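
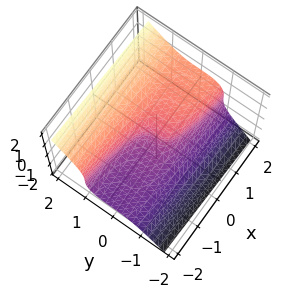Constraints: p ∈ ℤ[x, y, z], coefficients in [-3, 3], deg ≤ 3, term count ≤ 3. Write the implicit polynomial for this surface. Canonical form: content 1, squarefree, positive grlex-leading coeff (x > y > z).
1. deg p = 3. A generic line meets the surface in up to 3 points.
2. Reading off the gridlines: one x-axis crossing is at x = 0; one z-axis crossing is at z = 0.
3. Matching integer coefficients to the picture gives p.

3*y^3 - 2*z^3 + x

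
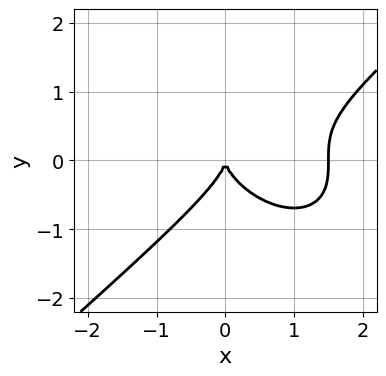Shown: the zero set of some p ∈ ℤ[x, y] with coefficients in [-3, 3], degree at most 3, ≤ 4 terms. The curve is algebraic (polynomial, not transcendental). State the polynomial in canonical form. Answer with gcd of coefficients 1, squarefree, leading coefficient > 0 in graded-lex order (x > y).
2*x^3 - 3*y^3 - 3*x^2

(a) The degree is 3 — a generic line meets the curve in up to 3 points.
(b) Observable constraints: it meets the x-axis at x = 0 (among the integer gridlines); one y-axis crossing is at y = 0.
(c) The integer polynomial consistent with all of this is the stated p.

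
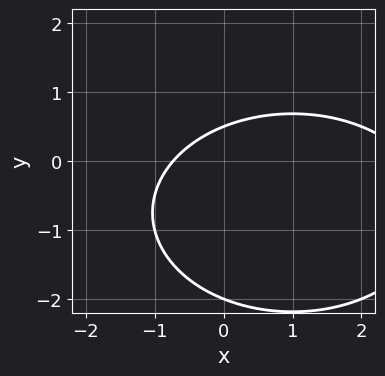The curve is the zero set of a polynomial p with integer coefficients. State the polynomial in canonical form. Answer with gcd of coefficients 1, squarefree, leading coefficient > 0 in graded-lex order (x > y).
x^2 + 2*y^2 - 2*x + 3*y - 2

First, degree: a generic line meets the curve in up to 2 points, so deg p = 2.
Next, from the axis intercepts and sections: it crosses the y-axis at the gridline y = -2.
Finally, putting this together gives p.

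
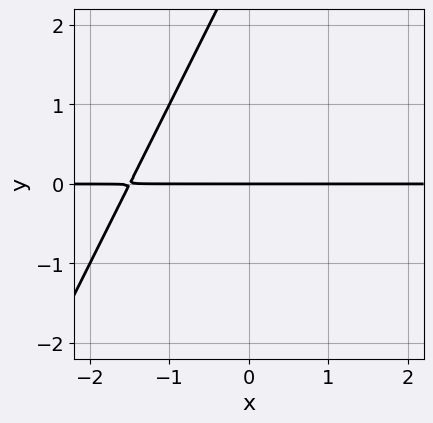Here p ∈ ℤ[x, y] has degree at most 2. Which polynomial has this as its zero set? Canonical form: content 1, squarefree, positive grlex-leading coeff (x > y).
First, deg p = 2. A generic line meets the curve in up to 2 points.
Then, observable constraints: the visible x-axis segment lies entirely on the curve; it meets the y-axis at y = 0 (among the integer gridlines).
Finally, the integer polynomial consistent with all of this is the stated p.

2*x*y - y^2 + 3*y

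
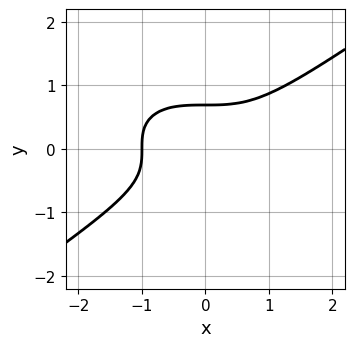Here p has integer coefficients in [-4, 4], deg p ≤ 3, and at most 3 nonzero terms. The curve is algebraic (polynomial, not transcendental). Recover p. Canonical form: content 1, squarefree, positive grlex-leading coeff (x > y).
1. deg p = 3. No degree-2 curve has this shape.
2. Checking where it meets the axes: it crosses the x-axis at the gridline x = -1.
3. Assembling these constraints gives the stated polynomial.

x^3 - 3*y^3 + 1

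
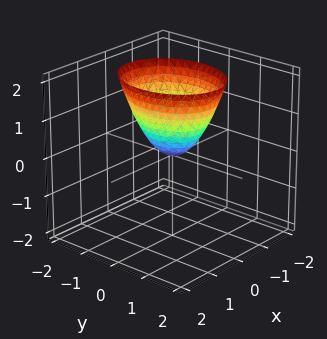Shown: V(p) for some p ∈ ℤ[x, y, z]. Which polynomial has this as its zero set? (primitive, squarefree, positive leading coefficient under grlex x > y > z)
1. deg p = 2.
2. Symmetries: the x ↦ −x reflection is a symmetry, so x appears only in even powers; it's symmetric under y → −y, forcing even powers of y.
3. From the visible intercepts: it meets the x-axis at x = 0 (among the integer gridlines); it crosses the y-axis at the gridline y = 0; it meets the z-axis at z = 0 (among the integer gridlines).
4. Matching integer coefficients to the picture gives p.

3*x^2 + 2*y^2 - 2*z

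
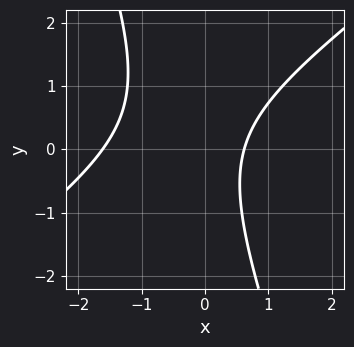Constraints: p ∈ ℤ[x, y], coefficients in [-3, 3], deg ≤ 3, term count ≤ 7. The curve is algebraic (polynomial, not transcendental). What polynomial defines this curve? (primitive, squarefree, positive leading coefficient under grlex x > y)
First, degree: a generic line meets the curve in up to 2 points, so deg p = 2.
Then, from the axis intercepts and sections: the curve avoids every integer y-axis point in the box.
Finally, fitting integer coefficients to these (and the overall shape) gives p.

2*x^2 - 2*x*y - y^2 + 2*x - 2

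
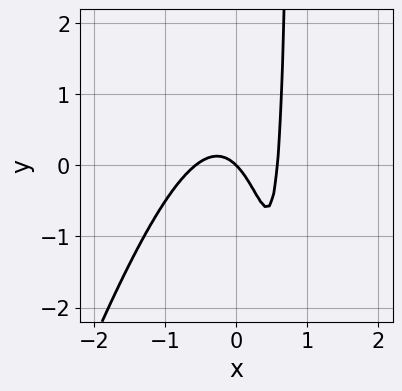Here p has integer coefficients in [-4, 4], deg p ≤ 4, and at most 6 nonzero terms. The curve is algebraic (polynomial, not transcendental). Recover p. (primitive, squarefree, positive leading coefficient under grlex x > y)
3*x^3 - x^2*y + 2*x*y - x - y

First, degree: no degree-2 curve has this shape, so deg p = 3.
Next, from the visible intercepts: it crosses the y-axis at the gridline y = 0; it crosses the x-axis at the gridline x = 0.
Finally, putting this together gives p.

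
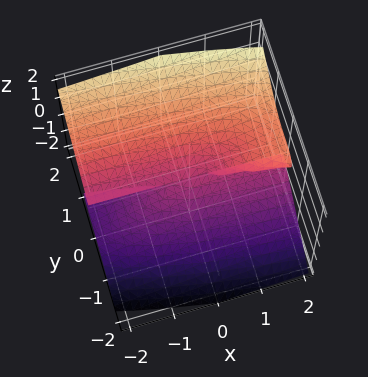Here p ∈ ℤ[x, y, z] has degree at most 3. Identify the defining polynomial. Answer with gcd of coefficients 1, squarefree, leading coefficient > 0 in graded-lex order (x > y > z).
x*z^2 + 2*y^3 - 2*z^3

First, the degree is 3 — no degree-2 surface has this shape.
Next, from the visible intercepts: the visible x-axis segment lies entirely on the surface; it meets the z-axis at z = 0 (among the integer gridlines).
Finally, together with the visible shape, these determine p as stated.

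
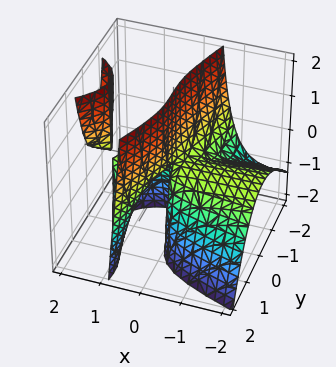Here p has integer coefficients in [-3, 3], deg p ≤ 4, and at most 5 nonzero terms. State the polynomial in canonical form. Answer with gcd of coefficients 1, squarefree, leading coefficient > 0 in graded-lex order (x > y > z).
2*x^2*z - 3*x*y^2 + y^3 - 3*x*z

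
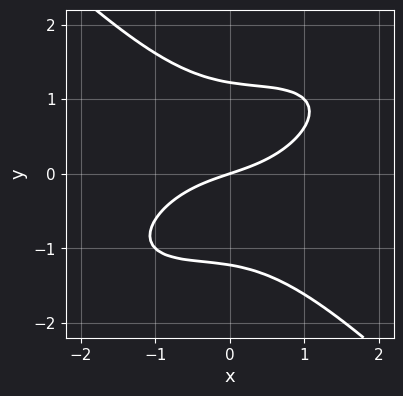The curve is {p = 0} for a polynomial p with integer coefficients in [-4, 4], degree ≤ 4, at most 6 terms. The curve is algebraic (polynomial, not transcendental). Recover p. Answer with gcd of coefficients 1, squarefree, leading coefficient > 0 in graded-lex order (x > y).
x^3 - x^2*y + 2*y^3 + x - 3*y

The degree is 3 — a generic line meets the curve in up to 3 points.
Reading off the gridlines: it meets the x-axis at x = 0 (among the integer gridlines); one y-axis crossing is at y = 0.
The integer polynomial consistent with all of this is the stated p.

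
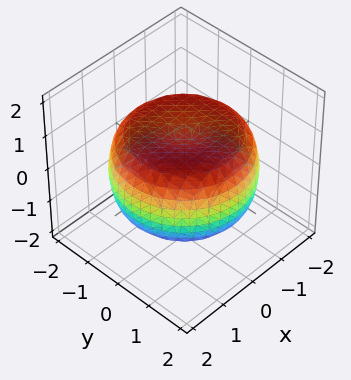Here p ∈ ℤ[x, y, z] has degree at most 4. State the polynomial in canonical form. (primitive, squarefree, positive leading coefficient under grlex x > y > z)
x^4 + 2*x^2*y^2 + y^4 - 2*x^2 - 2*y^2 + 3*z^2 - 3

First, degree: no degree-3 surface has this shape, so deg p = 4.
Next, by symmetry, the surface is invariant under rotation about z: p = q(x² + y², z).
Next, reading off the gridlines: a circular section at z = 1 has radius between 1 and 2; among the integer gridlines, it crosses the z-axis at z ∈ {-1, 1}.
Finally, fitting integer coefficients to these (and the overall shape) gives p.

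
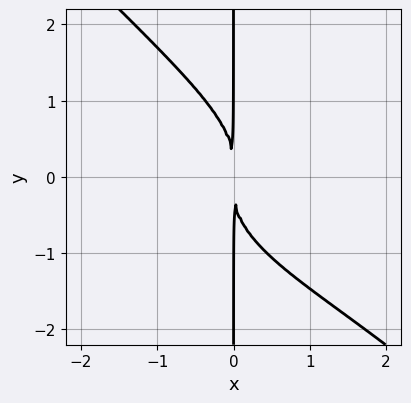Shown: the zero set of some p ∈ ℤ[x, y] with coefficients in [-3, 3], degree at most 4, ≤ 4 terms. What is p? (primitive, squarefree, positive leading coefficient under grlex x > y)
2*x^2*y^2 + 2*x*y^3 - x^3 + 3*x^2

1. The degree is 4 — the shape is more complex than any degree-3 curve.
2. From the visible intercepts: every point of the y-axis in the box is on the curve.
3. The integer polynomial consistent with all of this is the stated p.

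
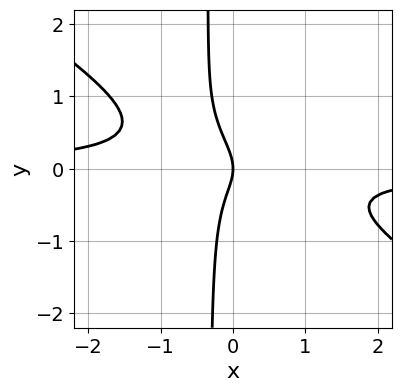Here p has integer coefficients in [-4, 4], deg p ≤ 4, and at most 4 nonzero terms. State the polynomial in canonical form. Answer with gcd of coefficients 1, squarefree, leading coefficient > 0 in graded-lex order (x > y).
2*x^2*y + 3*x*y^2 + y^2 + x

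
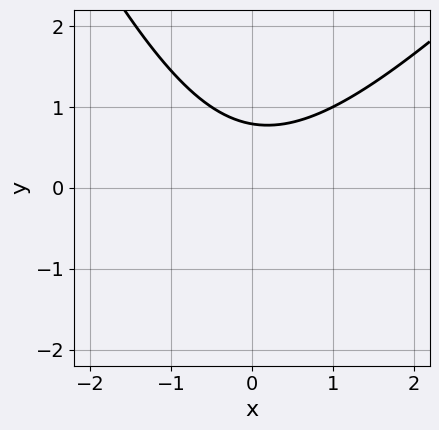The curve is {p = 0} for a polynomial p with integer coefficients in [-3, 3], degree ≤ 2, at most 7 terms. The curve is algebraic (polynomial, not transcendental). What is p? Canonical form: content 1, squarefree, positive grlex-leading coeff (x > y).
Degree: the shape is more complex than any degree-1 curve, so deg p = 2.
Against the integer gridlines: the curve avoids every integer x-axis point in the box.
Solving for integer coefficients yields p as stated.

2*x^2 - x*y - y^2 - 3*y + 3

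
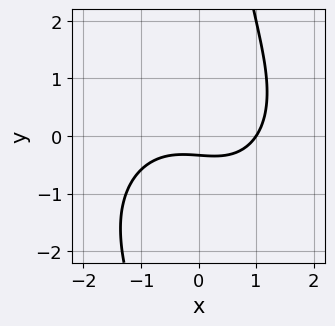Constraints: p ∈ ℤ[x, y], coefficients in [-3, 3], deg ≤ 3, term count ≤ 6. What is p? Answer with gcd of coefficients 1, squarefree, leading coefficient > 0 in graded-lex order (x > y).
First, degree: no degree-2 curve has this shape, so deg p = 3.
Next, checking where it meets the axes: one x-axis crossing is at x = 1.
Finally, these observations pin down the coefficients.

x^3 + x*y^2 + x*y - 3*y - 1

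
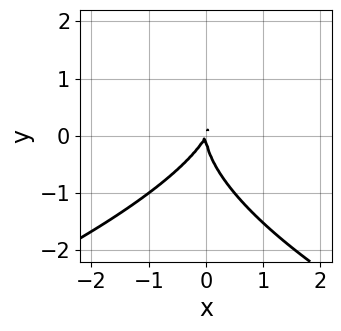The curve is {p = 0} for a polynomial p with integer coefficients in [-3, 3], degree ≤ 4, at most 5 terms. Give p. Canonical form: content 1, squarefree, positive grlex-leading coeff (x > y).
y^3 + 2*x^2 - x*y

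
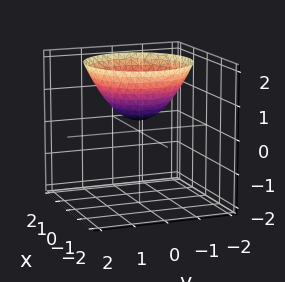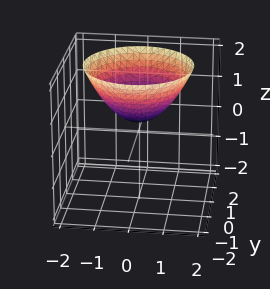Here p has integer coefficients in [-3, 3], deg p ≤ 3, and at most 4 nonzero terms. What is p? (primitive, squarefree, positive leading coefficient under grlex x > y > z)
Degree: the shape is more complex than any degree-1 surface, so deg p = 2.
Symmetries: the surface is invariant under rotation about z: p = q(x² + y², z).
Reading off the gridlines: the surface avoids every integer y-axis point in the box; a circular section at z = 1 has radius exactly 1; no x-intercept at any integer in the box.
Matching integer coefficients to the picture gives p.

2*x^2 + 2*y^2 - 3*z + 1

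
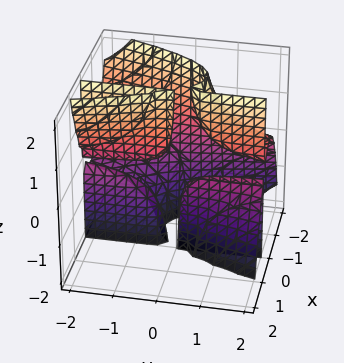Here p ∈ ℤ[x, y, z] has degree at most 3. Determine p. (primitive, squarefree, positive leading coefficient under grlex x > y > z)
2*x^3 + x*y*z + 3*x^2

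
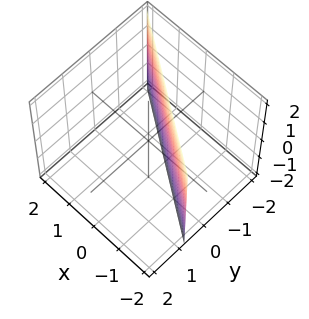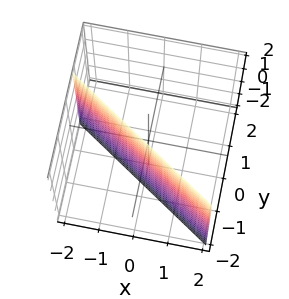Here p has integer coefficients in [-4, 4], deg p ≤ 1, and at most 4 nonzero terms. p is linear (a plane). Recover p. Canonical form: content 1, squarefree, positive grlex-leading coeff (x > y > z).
2*x + 3*y + 2

First, degree: every cross-section is a straight line — this is a plane, so deg p = 1.
Next, checking where it meets the axes: it meets the x-axis at x = -1 (among the integer gridlines); it misses every integer gridline on the z-axis.
Finally, the integer polynomial consistent with all of this is the stated p.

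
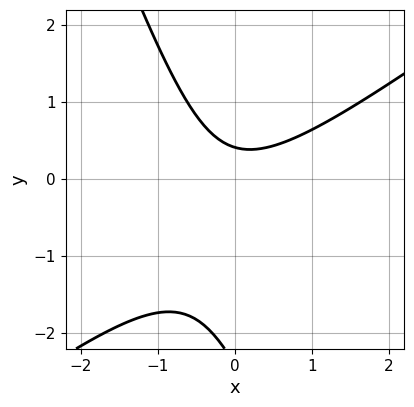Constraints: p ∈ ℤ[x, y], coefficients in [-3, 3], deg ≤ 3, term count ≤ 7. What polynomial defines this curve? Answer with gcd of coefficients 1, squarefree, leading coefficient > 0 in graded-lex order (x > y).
1. Degree: the shape is more complex than any degree-1 curve, so deg p = 2.
2. Reading off the gridlines: no x-intercept at any integer in the box.
3. Putting this together gives p.

2*x^2 - 2*x*y - y^2 - 2*y + 1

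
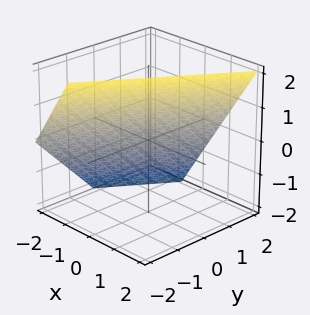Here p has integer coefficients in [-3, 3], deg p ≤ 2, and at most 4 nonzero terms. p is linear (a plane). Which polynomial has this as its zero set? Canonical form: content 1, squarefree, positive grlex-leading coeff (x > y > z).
First, the degree is 1 — every cross-section is a straight line — this is a plane.
Then, from the visible intercepts: it crosses the z-axis at the gridline z = 1; it meets the y-axis at y = 1 (among the integer gridlines).
Finally, assembling these constraints gives the stated polynomial.

3*x - 2*y - 2*z + 2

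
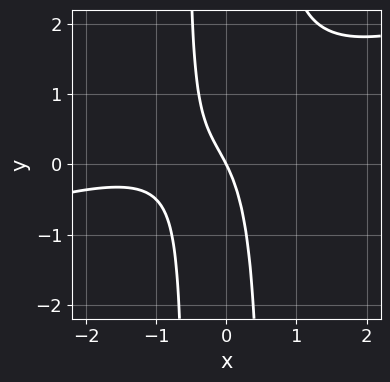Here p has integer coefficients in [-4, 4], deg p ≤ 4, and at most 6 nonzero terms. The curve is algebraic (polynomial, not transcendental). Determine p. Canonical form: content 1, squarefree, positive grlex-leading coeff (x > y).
x^3 - 3*x^2*y + 2*x^2 + 2*x + y

First, the degree is 3 — no degree-2 curve has this shape.
Next, checking where it meets the axes: it meets the y-axis at y = 0 (among the integer gridlines); one x-axis crossing is at x = 0.
Finally, these observations pin down the coefficients.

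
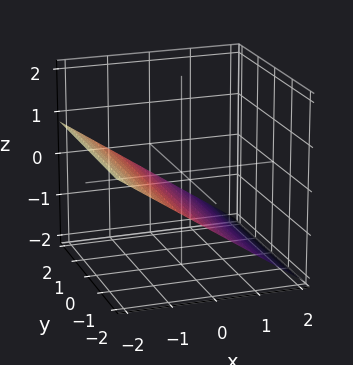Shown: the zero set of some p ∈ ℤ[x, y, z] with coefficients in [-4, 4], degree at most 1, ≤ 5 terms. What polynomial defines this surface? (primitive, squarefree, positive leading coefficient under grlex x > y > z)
First, the degree is 1 — every cross-section is a straight line — this is a plane.
Next, reading off the gridlines: it crosses the x-axis at the gridline x = -1; no y-intercept at any integer in the box.
Finally, the integer polynomial consistent with all of this is the stated p.

2*x + 3*z + 2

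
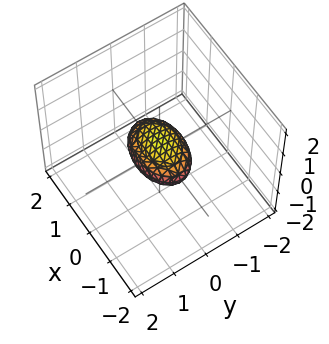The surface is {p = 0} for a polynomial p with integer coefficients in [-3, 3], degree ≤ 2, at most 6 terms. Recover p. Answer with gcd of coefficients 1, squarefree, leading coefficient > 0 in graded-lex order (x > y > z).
x^2 + 2*y^2 + 3*z^2 - 1

1. The degree is 2 — a closed, bounded, convex surface; a quadric.
2. Symmetries: it's symmetric under x → −x, forcing even powers of x; it's symmetric under z → −z, forcing even powers of z; it's symmetric under y → −y, forcing even powers of y.
3. From the axis intercepts and sections: the x-axis gridline crossings are at x ∈ {-1, 1}.
4. Matching integer coefficients to the picture gives p.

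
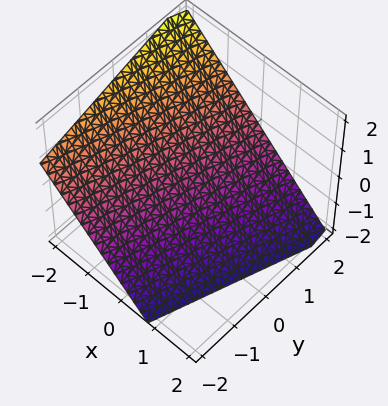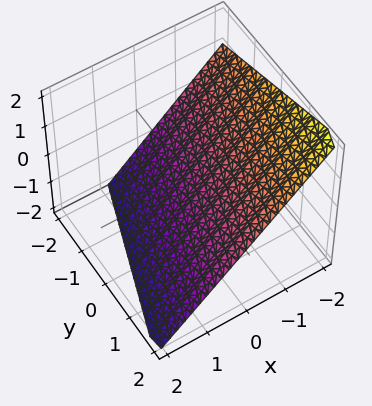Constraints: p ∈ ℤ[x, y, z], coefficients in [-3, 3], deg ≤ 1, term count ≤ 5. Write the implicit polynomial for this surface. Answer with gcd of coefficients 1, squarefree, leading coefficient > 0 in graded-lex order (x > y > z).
Degree: the surface is flat (a plane), so deg p = 1.
Observable constraints: it meets the y-axis at y = 2 (among the integer gridlines).
Solving for integer coefficients yields p as stated.

3*x - y + 3*z + 2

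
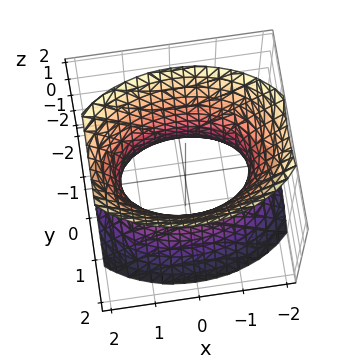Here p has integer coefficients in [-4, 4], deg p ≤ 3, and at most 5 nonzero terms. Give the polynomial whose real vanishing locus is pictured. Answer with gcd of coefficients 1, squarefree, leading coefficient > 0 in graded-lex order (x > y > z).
(a) Degree: one connected sheet with a waist; a quadric, so deg p = 2.
(b) Symmetries: mirror symmetry y ↦ −y ⇒ only even powers of y; the x ↦ −x reflection is a symmetry, so x appears only in even powers; the z ↦ −z reflection is a symmetry, so z appears only in even powers.
(c) Against the integer gridlines: among the integer gridlines, it crosses the y-axis at y ∈ {-1, 1}; no z-intercept at any integer in the box.
(d) Solving for integer coefficients yields p as stated.

x^2 + 2*y^2 - z^2 - 2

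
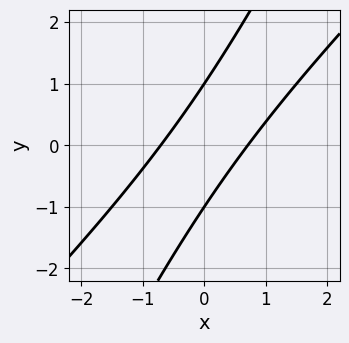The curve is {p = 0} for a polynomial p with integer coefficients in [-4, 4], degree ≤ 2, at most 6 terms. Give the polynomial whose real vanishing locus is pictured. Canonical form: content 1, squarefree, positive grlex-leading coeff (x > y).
1. Degree: no degree-1 curve has this shape, so deg p = 2.
2. Against the integer gridlines: the y-axis gridline crossings are at y ∈ {-1, 1}.
3. Together with the visible shape, these determine p as stated.

2*x^2 - 3*x*y + y^2 - 1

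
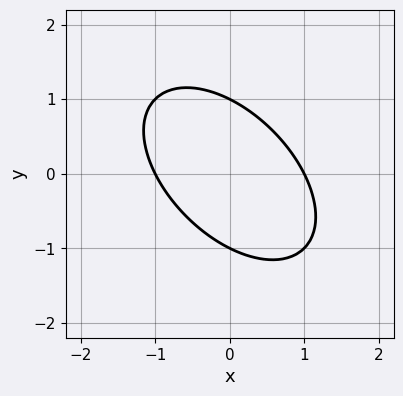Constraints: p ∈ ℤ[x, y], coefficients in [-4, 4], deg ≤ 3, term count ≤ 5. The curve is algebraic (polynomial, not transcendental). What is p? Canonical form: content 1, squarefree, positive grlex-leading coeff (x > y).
(a) The degree is 2 — the shape is more complex than any degree-1 curve.
(b) From the axis intercepts and sections: the y-axis gridline crossings are at y ∈ {-1, 1}; among the integer gridlines, it crosses the x-axis at x ∈ {-1, 1}.
(c) Matching integer coefficients to the picture gives p.

x^2 + x*y + y^2 - 1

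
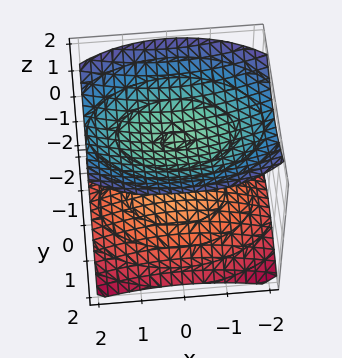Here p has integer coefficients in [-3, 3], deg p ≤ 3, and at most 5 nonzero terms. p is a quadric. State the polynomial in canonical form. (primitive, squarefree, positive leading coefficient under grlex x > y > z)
x^2 + 2*y^2 - 3*z^2 + 3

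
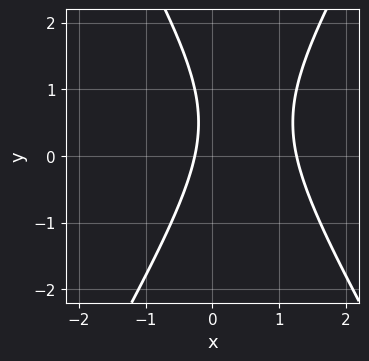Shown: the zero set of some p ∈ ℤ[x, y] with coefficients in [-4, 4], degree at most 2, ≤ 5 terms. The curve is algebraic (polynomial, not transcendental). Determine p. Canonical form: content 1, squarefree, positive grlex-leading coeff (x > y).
3*x^2 - y^2 - 3*x + y - 1

First, deg p = 2.
Next, observable constraints: the curve avoids every integer y-axis point in the box.
Finally, assembling these constraints gives the stated polynomial.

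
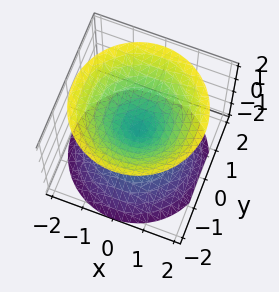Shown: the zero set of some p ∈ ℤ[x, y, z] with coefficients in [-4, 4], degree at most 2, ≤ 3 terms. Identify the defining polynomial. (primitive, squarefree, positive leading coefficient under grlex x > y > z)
x^2 + y^2 - z^2

(a) The picture has 2 separate pieces. Treating them together as one polynomial.
(b) deg p = 2. A double cone through the origin; a quadric.
(c) By symmetry, the z-axis is an axis of rotation, so x and y enter only as x² + y²; mirror symmetry z ↦ −z ⇒ only even powers of z.
(d) Reading off the gridlines: it crosses the z-axis at the gridline z = 0; a circular section at z = -1 has radius exactly 1; it meets the x-axis at x = 0 (among the integer gridlines); it meets the y-axis at y = 0 (among the integer gridlines).
(e) Putting this together gives p.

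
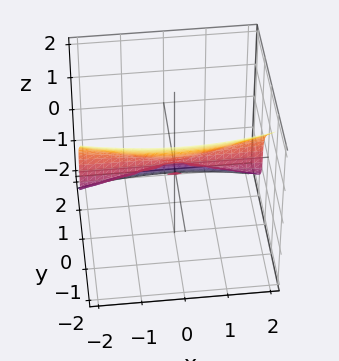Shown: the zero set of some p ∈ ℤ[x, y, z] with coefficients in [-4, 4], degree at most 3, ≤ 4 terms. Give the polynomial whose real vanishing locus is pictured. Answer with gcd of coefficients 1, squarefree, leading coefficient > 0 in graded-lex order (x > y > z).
x^2*y + 3*y^3 + 2*z^3 + y*z

(a) The degree is 3 — a generic line meets the surface in up to 3 points.
(b) Against the integer gridlines: it crosses the z-axis at the gridline z = 0; every point of the x-axis in the box is on the surface.
(c) Assembling these constraints gives the stated polynomial.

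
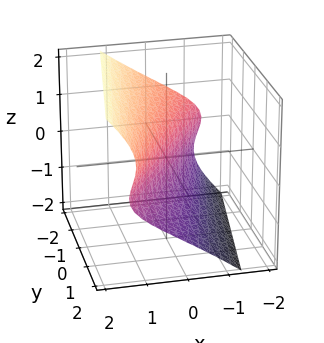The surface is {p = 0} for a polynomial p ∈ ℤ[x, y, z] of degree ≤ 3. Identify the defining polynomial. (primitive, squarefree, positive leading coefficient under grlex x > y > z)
(a) The degree is 3 — a generic line meets the surface in up to 3 points.
(b) Checking where it meets the axes: it crosses the x-axis at the gridline x = 0; it crosses the z-axis at the gridline z = 0.
(c) Together with the visible shape, these determine p as stated.

2*x*z^2 - 2*z^3 + 3*x - 2*y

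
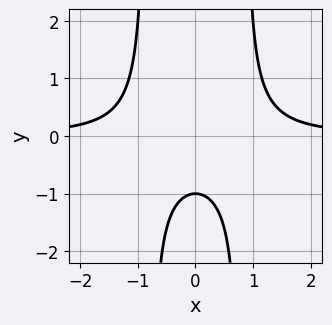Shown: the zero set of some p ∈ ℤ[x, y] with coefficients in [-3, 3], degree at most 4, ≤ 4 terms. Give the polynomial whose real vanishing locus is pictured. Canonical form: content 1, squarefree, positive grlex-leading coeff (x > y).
3*x^2*y - 2*y - 2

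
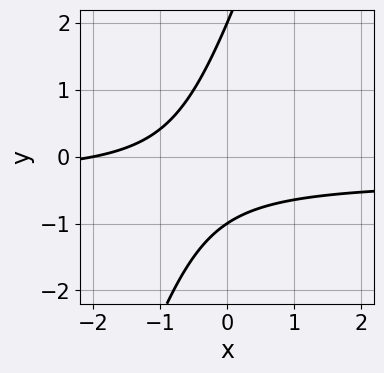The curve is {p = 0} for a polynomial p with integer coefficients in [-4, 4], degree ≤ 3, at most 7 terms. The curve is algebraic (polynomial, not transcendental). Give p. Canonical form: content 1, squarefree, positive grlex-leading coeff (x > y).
3*x*y - y^2 + x + y + 2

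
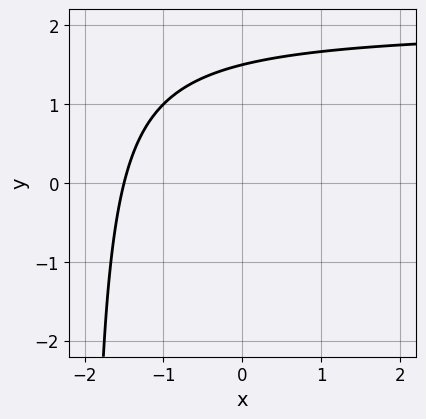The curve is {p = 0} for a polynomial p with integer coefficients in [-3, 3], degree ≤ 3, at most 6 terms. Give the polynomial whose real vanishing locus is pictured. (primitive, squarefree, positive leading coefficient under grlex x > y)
x*y - 2*x + 2*y - 3

Degree: no degree-1 curve has this shape, so deg p = 2.
Solving for integer coefficients yields p as stated.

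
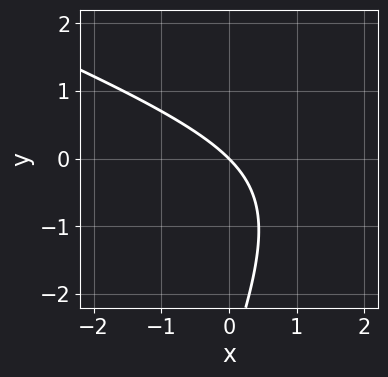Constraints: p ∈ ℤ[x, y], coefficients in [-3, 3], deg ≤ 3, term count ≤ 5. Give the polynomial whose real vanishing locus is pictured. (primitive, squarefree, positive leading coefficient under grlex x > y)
(a) deg p = 2. A generic line meets the curve in up to 2 points.
(b) Against the integer gridlines: it meets the y-axis at y = 0 (among the integer gridlines); one x-axis crossing is at x = 0.
(c) Solving for integer coefficients yields p as stated.

x^2 + 2*x*y - y^2 - 3*x - 3*y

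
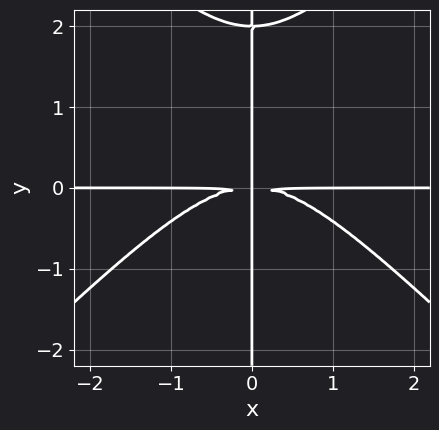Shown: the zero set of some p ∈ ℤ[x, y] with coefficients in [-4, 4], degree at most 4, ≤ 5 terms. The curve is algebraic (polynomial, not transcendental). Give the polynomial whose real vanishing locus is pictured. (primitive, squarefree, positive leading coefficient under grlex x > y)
x^3*y - x*y^3 + 2*x*y^2

1. deg p = 4.
2. Observable constraints: every point of the x-axis in the box is on the curve; the visible y-axis segment lies entirely on the curve.
3. Fitting integer coefficients to these (and the overall shape) gives p.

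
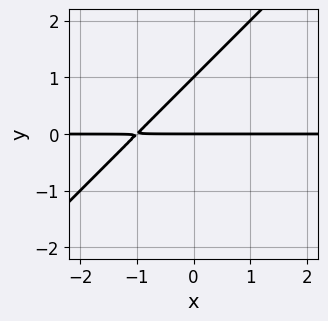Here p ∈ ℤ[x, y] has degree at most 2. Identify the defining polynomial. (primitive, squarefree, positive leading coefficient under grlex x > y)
(a) Degree: a generic line meets the curve in up to 2 points, so deg p = 2.
(b) Observable constraints: among the integer gridlines, it crosses the y-axis at y ∈ {0, 1}; every point of the x-axis in the box is on the curve.
(c) Fitting integer coefficients to these (and the overall shape) gives p.

x*y - y^2 + y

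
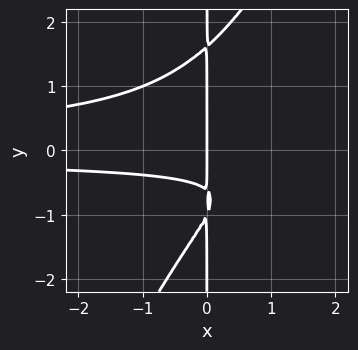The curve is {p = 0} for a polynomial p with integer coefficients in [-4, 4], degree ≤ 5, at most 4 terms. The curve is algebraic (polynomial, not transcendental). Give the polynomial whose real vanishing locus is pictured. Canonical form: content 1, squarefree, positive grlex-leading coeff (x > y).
2*x^2*y^2 - x*y^3 + 2*x*y + x

1. The degree is 4 — no degree-3 curve has this shape.
2. From the axis intercepts and sections: every point of the y-axis in the box is on the curve; one x-axis crossing is at x = 0.
3. Solving for integer coefficients yields p as stated.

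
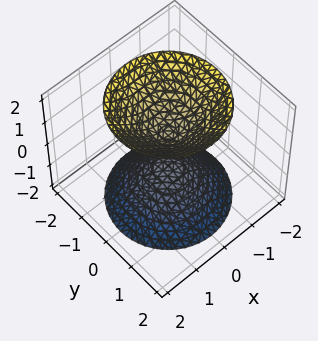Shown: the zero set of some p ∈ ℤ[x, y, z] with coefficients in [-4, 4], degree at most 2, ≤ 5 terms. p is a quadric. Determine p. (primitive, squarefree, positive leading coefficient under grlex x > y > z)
3*x^2 + 3*y^2 - 2*z^2 + 1

(a) The picture has 2 separate pieces. They look like related sheets of one shape, so recover p as a whole.
(b) The degree is 2 — two sheets facing apart; a quadric.
(c) Symmetry: every cross-section ⟂ z is a circle, so x, y appear only via x² + y²; mirror symmetry z ↦ −z ⇒ only even powers of z.
(d) Reading off the gridlines: a circular section at z = -2 has radius between 1 and 2; no x-intercept at any integer in the box; it misses every integer gridline on the y-axis.
(e) Together with the visible shape, these determine p as stated.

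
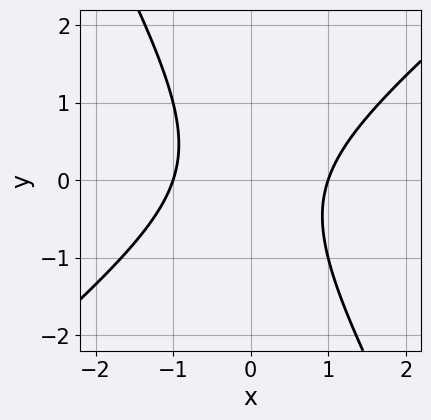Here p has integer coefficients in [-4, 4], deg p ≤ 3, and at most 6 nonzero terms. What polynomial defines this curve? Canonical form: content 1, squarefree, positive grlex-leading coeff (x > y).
3*x^2 - 2*x*y - 2*y^2 - 3

First, the degree is 2 — no degree-1 curve has this shape.
Then, observable constraints: the x-axis gridline crossings are at x ∈ {-1, 1}; the curve avoids every integer y-axis point in the box.
Finally, fitting integer coefficients to these (and the overall shape) gives p.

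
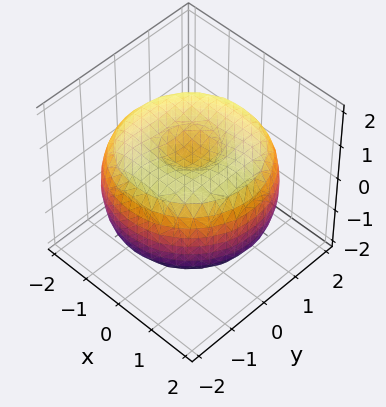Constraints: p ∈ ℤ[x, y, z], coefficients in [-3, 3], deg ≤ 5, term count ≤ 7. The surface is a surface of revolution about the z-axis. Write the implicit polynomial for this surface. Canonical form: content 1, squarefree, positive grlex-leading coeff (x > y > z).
First, degree: a generic line meets the surface in up to 4 points, so deg p = 4.
Next, symmetries: rotational symmetry about the z-axis ⇒ p depends on x, y only through x² + y².
Next, reading off the gridlines: a circular section at z = -1 has radius between 0 and 1.
Finally, together with the visible shape, these determine p as stated.

x^4 + 2*x^2*y^2 + y^4 - 3*x^2 - 3*y^2 + 3*z^2 - 2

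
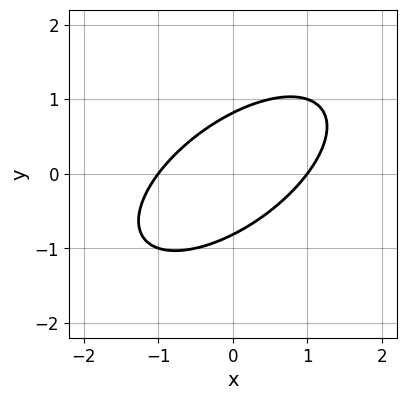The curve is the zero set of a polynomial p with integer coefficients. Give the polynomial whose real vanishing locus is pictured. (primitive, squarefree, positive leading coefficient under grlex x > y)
(a) Degree: a generic line meets the curve in up to 2 points, so deg p = 2.
(b) Observable constraints: among the integer gridlines, it crosses the x-axis at x ∈ {-1, 1}.
(c) Assembling these constraints gives the stated polynomial.

2*x^2 - 3*x*y + 3*y^2 - 2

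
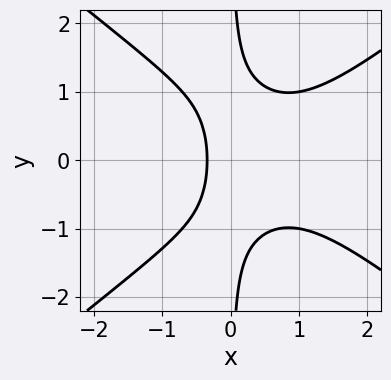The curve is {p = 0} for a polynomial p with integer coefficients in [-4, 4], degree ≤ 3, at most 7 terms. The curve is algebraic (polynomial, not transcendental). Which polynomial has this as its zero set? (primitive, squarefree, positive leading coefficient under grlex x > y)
2*x^3 - 3*x*y^2 - 2*x^2 + 2*x + 1

The degree is 3 — the shape is more complex than any degree-2 curve.
Symmetries: mirror symmetry y ↦ −y ⇒ only even powers of y.
Against the integer gridlines: no y-intercept at any integer in the box.
Matching integer coefficients to the picture gives p.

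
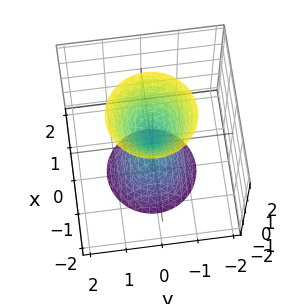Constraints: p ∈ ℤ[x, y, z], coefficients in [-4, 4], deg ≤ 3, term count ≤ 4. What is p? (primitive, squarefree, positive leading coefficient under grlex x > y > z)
The picture has 2 separate pieces. They look like related sheets of one shape, so recover p as a whole.
deg p = 2. Two nappes meeting at a single point; a quadric.
Symmetries: every cross-section ⟂ z is a circle, so x, y appear only via x² + y²; mirror symmetry z ↦ −z ⇒ only even powers of z.
From the axis intercepts and sections: it crosses the x-axis at the gridline x = 0; it crosses the z-axis at the gridline z = 0; a circular section at z = 2 has radius between 1 and 2; one y-axis crossing is at y = 0.
Assembling these constraints gives the stated polynomial.

3*x^2 + 3*y^2 - z^2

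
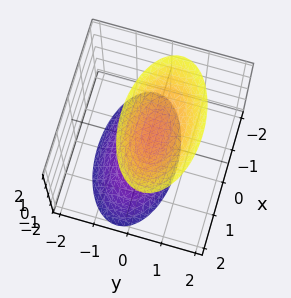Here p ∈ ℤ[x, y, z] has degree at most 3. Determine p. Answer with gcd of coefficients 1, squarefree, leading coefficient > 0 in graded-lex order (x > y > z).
I count 2 distinct pieces. They look like related sheets of one shape, so recover p as a whole.
deg p = 2. A generic line meets the surface in up to 2 points.
Reading off the gridlines: the surface avoids every integer y-axis point in the box; no x-intercept at any integer in the box.
Assembling these constraints gives the stated polynomial. Check: (0, 0, -1) on the z-axis lies on the surface, and p(0, 0, -1) = 0. ✓

x^2 + 3*y^2 - y*z - z^2 + 1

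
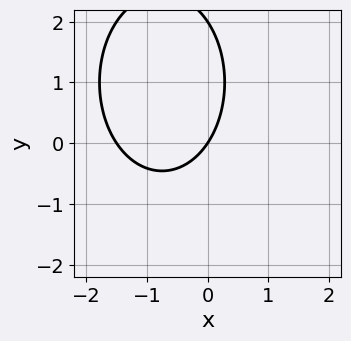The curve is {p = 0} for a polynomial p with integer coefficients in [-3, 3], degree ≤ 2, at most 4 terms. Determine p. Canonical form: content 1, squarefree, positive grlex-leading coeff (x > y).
First, degree: a generic line meets the curve in up to 2 points, so deg p = 2.
Next, from the visible intercepts: it meets the x-axis at x = 0 (among the integer gridlines); among the integer gridlines, it crosses the y-axis at y ∈ {0, 2}.
Finally, matching integer coefficients to the picture gives p.

2*x^2 + y^2 + 3*x - 2*y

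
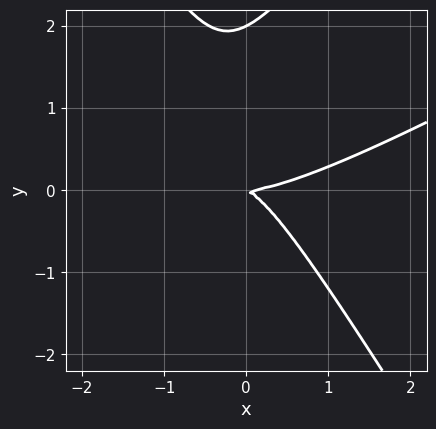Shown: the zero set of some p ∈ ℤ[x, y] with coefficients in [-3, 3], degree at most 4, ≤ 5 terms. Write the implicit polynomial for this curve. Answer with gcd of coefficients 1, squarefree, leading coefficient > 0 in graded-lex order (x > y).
x^3 - 2*x^2*y + y^3 - x*y - 2*y^2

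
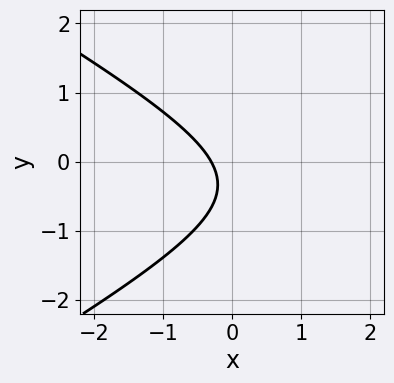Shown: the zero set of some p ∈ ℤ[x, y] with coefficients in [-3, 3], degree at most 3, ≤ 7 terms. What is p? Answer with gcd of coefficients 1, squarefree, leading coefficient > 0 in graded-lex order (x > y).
x^2 - 3*y^2 - 3*x - 2*y - 1

First, degree: no degree-1 curve has this shape, so deg p = 2.
Next, from the axis intercepts and sections: the curve avoids every integer y-axis point in the box.
Finally, assembling these constraints gives the stated polynomial.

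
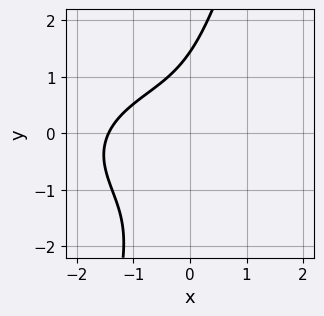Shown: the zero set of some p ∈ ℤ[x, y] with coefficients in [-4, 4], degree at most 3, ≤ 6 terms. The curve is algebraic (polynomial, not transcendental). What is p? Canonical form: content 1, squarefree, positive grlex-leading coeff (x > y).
deg p = 3.
The integer polynomial consistent with all of this is the stated p.

x^3 + 3*x*y^2 - y^3 + 2*x*y + 3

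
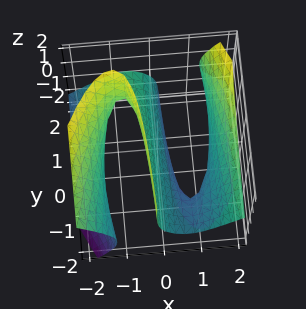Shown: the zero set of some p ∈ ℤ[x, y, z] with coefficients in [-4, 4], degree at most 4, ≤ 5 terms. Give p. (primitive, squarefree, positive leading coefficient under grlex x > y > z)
x^3 + x*y*z - x*z^2 - 2*x - z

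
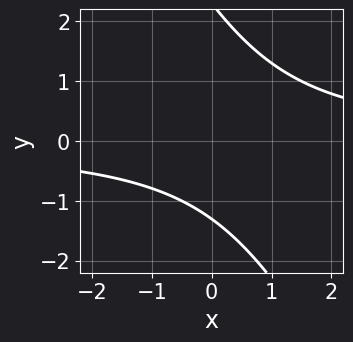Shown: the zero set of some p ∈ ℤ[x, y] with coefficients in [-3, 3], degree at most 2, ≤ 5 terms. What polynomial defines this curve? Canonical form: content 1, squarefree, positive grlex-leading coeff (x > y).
2*x*y + y^2 - y - 3

Degree: the shape is more complex than any degree-1 curve, so deg p = 2.
Observable constraints: the curve avoids every integer x-axis point in the box.
Solving for integer coefficients yields p as stated.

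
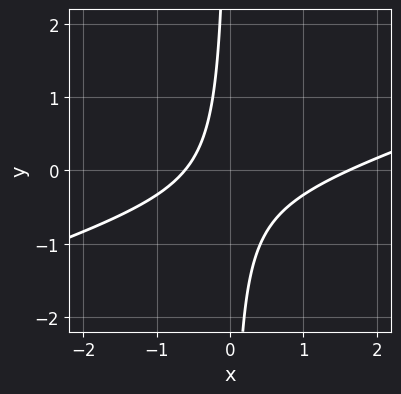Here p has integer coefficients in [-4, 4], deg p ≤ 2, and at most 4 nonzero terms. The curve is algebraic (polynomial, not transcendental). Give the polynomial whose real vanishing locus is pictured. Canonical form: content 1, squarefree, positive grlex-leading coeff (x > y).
x^2 - 3*x*y - x - 1

The degree is 2 — a generic line meets the curve in up to 2 points.
From the axis intercepts and sections: it misses every integer gridline on the y-axis.
Assembling these constraints gives the stated polynomial.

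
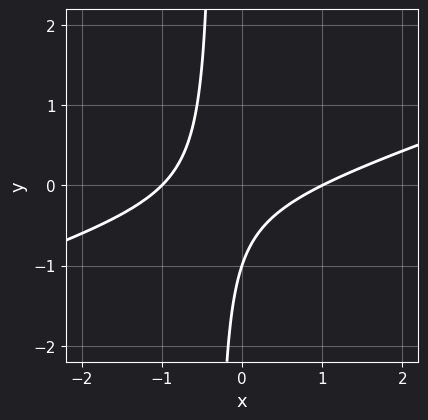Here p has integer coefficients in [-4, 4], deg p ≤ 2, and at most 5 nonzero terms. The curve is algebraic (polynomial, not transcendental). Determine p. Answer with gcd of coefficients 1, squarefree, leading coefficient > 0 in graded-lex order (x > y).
First, degree: a generic line meets the curve in up to 2 points, so deg p = 2.
Then, from the visible intercepts: one y-axis crossing is at y = -1; among the integer gridlines, it crosses the x-axis at x ∈ {-1, 1}.
Finally, matching integer coefficients to the picture gives p.

x^2 - 3*x*y - y - 1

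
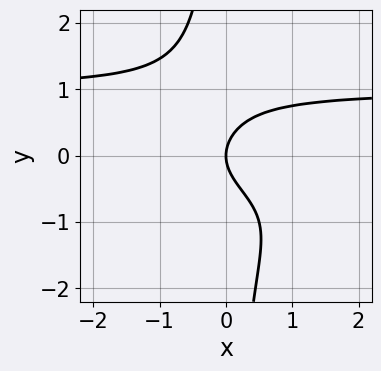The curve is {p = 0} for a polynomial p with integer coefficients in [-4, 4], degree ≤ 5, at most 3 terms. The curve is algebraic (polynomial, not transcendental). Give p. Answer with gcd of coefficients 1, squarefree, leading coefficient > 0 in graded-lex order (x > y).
1. Degree: a generic line meets the curve in up to 4 points, so deg p = 4.
2. From the visible intercepts: one y-axis crossing is at y = 0; it crosses the x-axis at the gridline x = 0.
3. Assembling these constraints gives the stated polynomial.

x*y^3 + y^2 - x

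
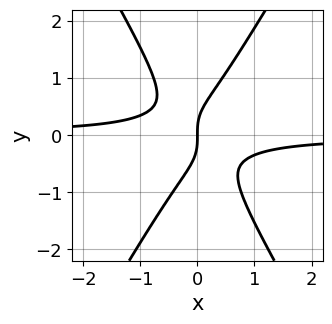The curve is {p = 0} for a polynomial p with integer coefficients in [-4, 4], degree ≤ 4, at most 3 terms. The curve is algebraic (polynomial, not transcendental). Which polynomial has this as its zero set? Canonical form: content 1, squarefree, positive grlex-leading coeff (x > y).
3*x^2*y - y^3 + x

Degree: the shape is more complex than any degree-2 curve, so deg p = 3.
Observable constraints: it meets the x-axis at x = 0 (among the integer gridlines); it crosses the y-axis at the gridline y = 0.
Matching integer coefficients to the picture gives p.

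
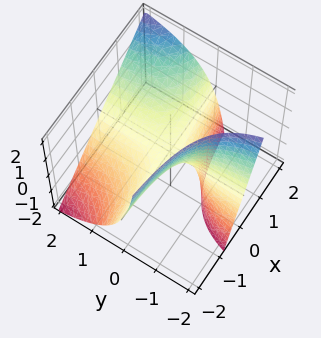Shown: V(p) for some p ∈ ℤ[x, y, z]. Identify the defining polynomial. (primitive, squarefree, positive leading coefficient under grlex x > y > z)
First, deg p = 2. No degree-1 surface has this shape.
Then, reading off the gridlines: it meets the z-axis at z = 0 (among the integer gridlines); the visible x-axis segment lies entirely on the surface; the visible y-axis segment lies entirely on the surface.
Finally, putting this together gives p.

3*x*y - 2*y*z - 2*z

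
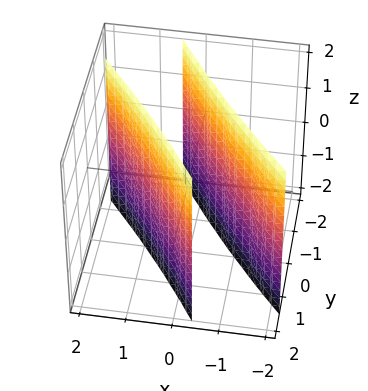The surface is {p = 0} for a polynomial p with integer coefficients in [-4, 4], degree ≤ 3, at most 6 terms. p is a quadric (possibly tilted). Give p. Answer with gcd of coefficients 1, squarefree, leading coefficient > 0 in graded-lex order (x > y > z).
2*x^2 + 3*x*y + y^2 - 2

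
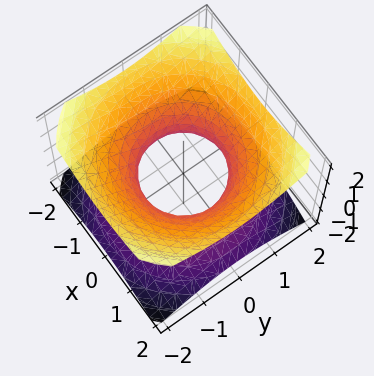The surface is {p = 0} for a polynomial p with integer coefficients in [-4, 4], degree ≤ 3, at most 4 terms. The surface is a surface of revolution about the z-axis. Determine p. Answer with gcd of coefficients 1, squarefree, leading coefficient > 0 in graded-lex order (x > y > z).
2*x^2 + 2*y^2 - 3*z^2 - 2

1. deg p = 2. No degree-1 surface has this shape.
2. Symmetries: rotational symmetry about the z-axis ⇒ p depends on x, y only through x² + y².
3. Against the integer gridlines: among the integer gridlines, it crosses the y-axis at y ∈ {-1, 1}; a circular section at z = 0 has radius exactly 1.
4. Putting this together gives p. Check: (-1, 0, 0) on the x-axis lies on the surface, and p(-1, 0, 0) = 0. ✓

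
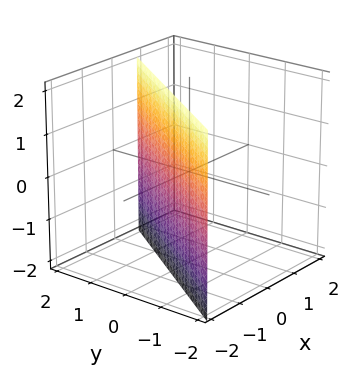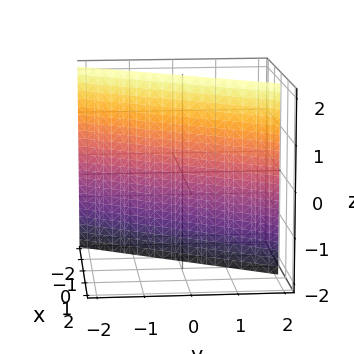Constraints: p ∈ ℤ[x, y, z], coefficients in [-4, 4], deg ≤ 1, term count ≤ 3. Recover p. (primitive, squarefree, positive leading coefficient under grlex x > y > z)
(a) deg p = 1. Every cross-section is a straight line — this is a plane.
(b) Reading off the gridlines: one y-axis crossing is at y = 1; it misses every integer gridline on the z-axis.
(c) Putting this together gives p.

3*x - 2*y + 2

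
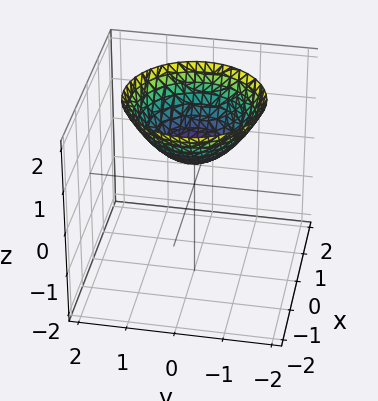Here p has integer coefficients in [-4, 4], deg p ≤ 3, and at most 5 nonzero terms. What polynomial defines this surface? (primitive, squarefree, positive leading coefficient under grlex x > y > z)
2*x^2 + 2*y^2 - 3*z + 2

The degree is 2 — no degree-1 surface has this shape.
Symmetry: every cross-section ⟂ z is a circle, so x, y appear only via x² + y².
Reading off the gridlines: the surface avoids every integer y-axis point in the box; it misses every integer gridline on the x-axis; a circular section at z = 1 has radius between 0 and 1.
Solving for integer coefficients yields p as stated.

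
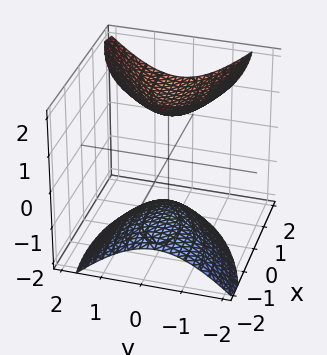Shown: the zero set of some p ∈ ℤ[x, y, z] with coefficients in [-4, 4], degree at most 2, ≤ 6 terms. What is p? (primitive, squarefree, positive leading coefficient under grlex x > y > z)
First, there are 2 components. Treating them together as one polynomial.
Then, degree: the shape is more complex than any degree-1 surface, so deg p = 2.
Next, reading off the gridlines: no x-intercept at any integer in the box; no y-intercept at any integer in the box.
Finally, these observations pin down the coefficients.

x^2 - x*y - 2*x*z + 3*y^2 - 2*z^2 + 3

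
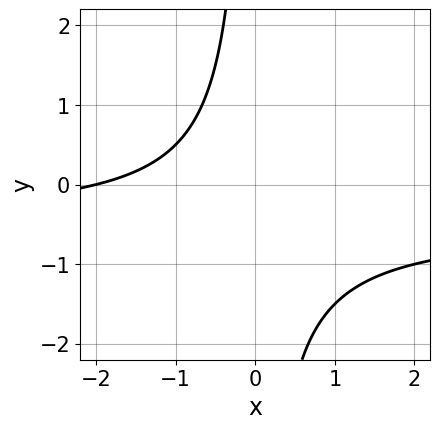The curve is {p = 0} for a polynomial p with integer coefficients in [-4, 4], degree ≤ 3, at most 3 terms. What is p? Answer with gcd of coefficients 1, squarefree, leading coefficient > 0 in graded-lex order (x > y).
2*x*y + x + 2

1. The degree is 2 — no degree-1 curve has this shape.
2. Observable constraints: no y-intercept at any integer in the box; it crosses the x-axis at the gridline x = -2.
3. The integer polynomial consistent with all of this is the stated p.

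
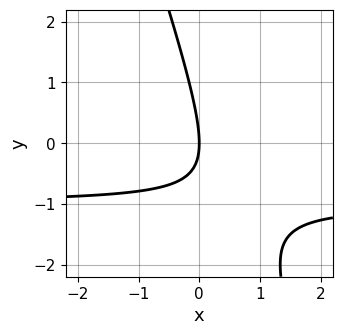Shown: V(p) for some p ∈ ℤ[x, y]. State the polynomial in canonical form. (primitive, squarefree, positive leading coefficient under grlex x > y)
deg p = 2. The shape is more complex than any degree-1 curve.
From the visible intercepts: it meets the y-axis at y = 0 (among the integer gridlines); one x-axis crossing is at x = 0.
Together with the visible shape, these determine p as stated.

3*x*y + y^2 + 3*x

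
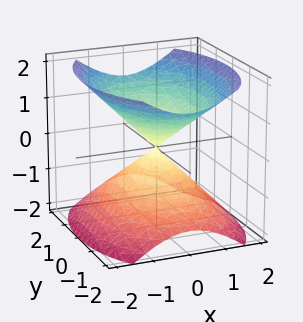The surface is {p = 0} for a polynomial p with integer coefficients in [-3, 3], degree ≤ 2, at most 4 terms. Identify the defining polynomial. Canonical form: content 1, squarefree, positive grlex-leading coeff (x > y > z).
2*x^2 + y^2 - 2*z^2

1. There are 2 components.
2. deg p = 2.
3. Symmetries: the y ↦ −y reflection is a symmetry, so y appears only in even powers; the z ↦ −z reflection is a symmetry, so z appears only in even powers; it's symmetric under x → −x, forcing even powers of x.
4. Observable constraints: it meets the z-axis at z = 0 (among the integer gridlines); it meets the y-axis at y = 0 (among the integer gridlines); it crosses the x-axis at the gridline x = 0.
5. Together with the visible shape, these determine p as stated.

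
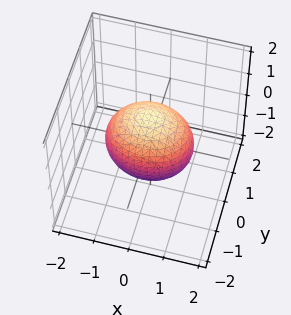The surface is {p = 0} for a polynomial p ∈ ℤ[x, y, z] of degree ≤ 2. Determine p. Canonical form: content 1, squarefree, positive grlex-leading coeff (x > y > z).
(a) The degree is 2 — a closed, bounded, convex surface; a quadric.
(b) Symmetries: it's symmetric under z → −z, forcing even powers of z; it's symmetric under x → −x, forcing even powers of x; mirror symmetry y ↦ −y ⇒ only even powers of y.
(c) Against the integer gridlines: the y-axis gridline crossings are at y ∈ {-1, 1}.
(d) Solving for integer coefficients yields p as stated.

2*x^2 + 3*y^2 + 2*z^2 - 3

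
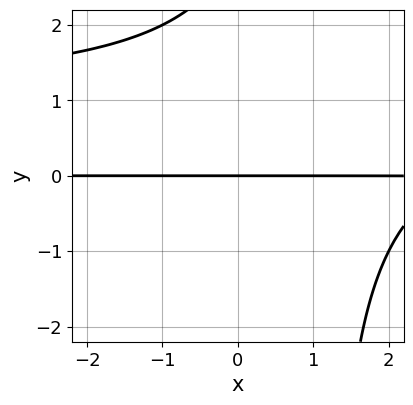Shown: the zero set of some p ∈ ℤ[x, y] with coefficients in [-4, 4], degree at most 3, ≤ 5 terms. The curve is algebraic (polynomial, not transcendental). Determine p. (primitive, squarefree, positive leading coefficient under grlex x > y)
x*y^2 - x*y - y^2 + 3*y

1. Degree: no degree-2 curve has this shape, so deg p = 3.
2. From the visible intercepts: every point of the x-axis in the box is on the curve; it crosses the y-axis at the gridline y = 0.
3. Matching integer coefficients to the picture gives p.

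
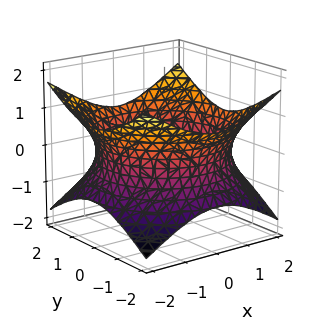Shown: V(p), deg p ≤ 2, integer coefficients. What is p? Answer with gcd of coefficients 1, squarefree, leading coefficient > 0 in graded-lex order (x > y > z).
(a) deg p = 2.
(b) Symmetries: it's symmetric under z → −z, forcing even powers of z; rotational symmetry about the z-axis ⇒ p depends on x, y only through x² + y².
(c) Checking where it meets the axes: a circular section at z = 0 has radius between 1 and 2; it misses every integer gridline on the z-axis.
(d) These observations pin down the coefficients.

x^2 + y^2 - 2*z^2 - 3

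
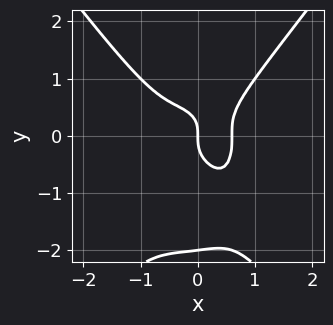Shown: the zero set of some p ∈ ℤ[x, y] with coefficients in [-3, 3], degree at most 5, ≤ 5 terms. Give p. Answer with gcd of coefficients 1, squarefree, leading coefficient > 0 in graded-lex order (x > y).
3*x^4 - y^4 + x^3 - 2*y^3 - x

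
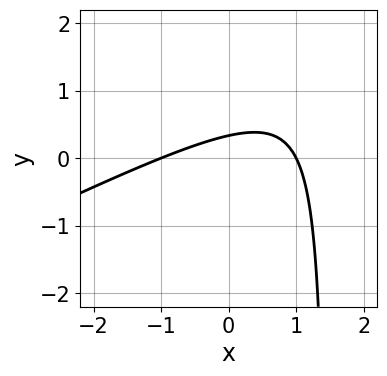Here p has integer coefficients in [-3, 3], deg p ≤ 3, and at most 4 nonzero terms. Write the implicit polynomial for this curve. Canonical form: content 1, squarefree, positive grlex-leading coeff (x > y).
First, deg p = 2.
Then, against the integer gridlines: the x-axis gridline crossings are at x ∈ {-1, 1}.
Finally, matching integer coefficients to the picture gives p.

x^2 - 2*x*y + 3*y - 1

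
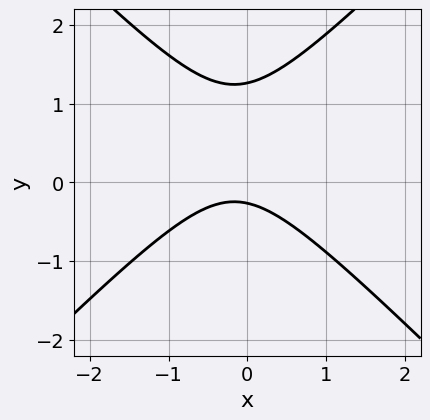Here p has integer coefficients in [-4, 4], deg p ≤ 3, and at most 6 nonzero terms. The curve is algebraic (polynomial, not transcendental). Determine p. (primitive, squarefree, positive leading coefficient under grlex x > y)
The degree is 2 — no degree-1 curve has this shape.
From the axis intercepts and sections: the curve avoids every integer x-axis point in the box.
Putting this together gives p.

3*x^2 - 3*y^2 + x + 3*y + 1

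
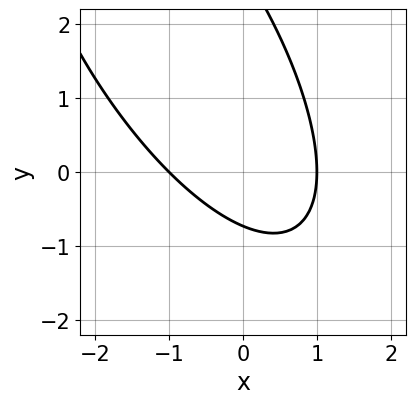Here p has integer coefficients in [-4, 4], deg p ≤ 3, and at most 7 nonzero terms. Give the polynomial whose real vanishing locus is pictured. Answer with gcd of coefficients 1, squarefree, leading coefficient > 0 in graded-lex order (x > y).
2*x^2 + 2*x*y + y^2 - 2*y - 2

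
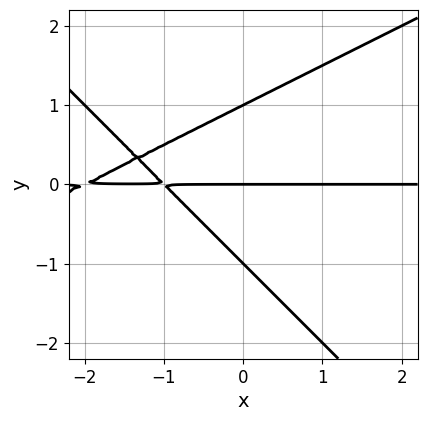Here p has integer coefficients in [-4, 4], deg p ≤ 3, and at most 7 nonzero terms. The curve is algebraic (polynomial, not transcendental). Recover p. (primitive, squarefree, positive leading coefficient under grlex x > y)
1. The degree is 3 — no degree-2 curve has this shape.
2. Reading off the gridlines: among the integer gridlines, it crosses the y-axis at y ∈ {-1, 0, 1}; every point of the x-axis in the box is on the curve.
3. These observations pin down the coefficients.

x^2*y - x*y^2 - 2*y^3 + 3*x*y + 2*y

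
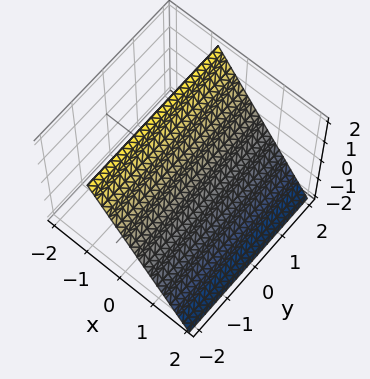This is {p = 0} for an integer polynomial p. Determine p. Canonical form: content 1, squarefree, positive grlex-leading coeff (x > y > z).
(a) deg p = 1.
(b) Observable constraints: it misses every integer gridline on the y-axis; it meets the z-axis at z = 1 (among the integer gridlines).
(c) These observations pin down the coefficients.

3*x + 2*z - 2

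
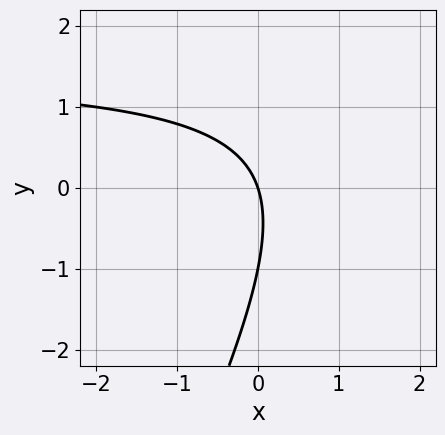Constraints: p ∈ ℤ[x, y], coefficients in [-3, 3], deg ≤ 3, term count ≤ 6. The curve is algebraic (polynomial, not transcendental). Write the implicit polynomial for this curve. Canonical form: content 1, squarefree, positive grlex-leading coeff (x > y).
2*x*y - y^2 - 3*x - y

Degree: the shape is more complex than any degree-1 curve, so deg p = 2.
Reading off the gridlines: one x-axis crossing is at x = 0; the y-axis gridline crossings are at y ∈ {-1, 0}.
Solving for integer coefficients yields p as stated.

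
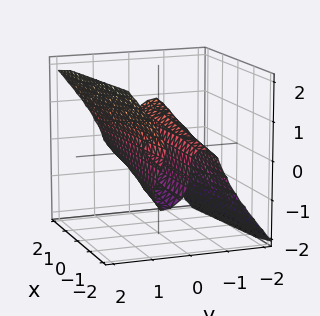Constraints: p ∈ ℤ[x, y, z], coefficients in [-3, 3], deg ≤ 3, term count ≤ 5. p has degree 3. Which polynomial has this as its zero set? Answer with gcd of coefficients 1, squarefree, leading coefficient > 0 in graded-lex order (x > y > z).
(a) deg p = 3. The shape is more complex than any degree-2 surface.
(b) Against the integer gridlines: one y-axis crossing is at y = 0; one z-axis crossing is at z = 0; the visible x-axis segment lies entirely on the surface.
(c) Fitting integer coefficients to these (and the overall shape) gives p.

x*y*z - 3*y^3 + 2*z^3 + 2*y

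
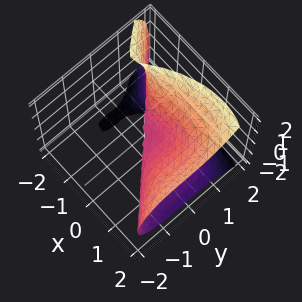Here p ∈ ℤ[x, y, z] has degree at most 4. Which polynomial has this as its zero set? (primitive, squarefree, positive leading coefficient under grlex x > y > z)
2*x^3 + x*y^2 - 3*x*z^2 + 3*y^3 - 3*z^2

deg p = 3. No degree-2 surface has this shape.
Reading off the gridlines: one y-axis crossing is at y = 0; it crosses the z-axis at the gridline z = 0; it meets the x-axis at x = 0 (among the integer gridlines).
These observations pin down the coefficients.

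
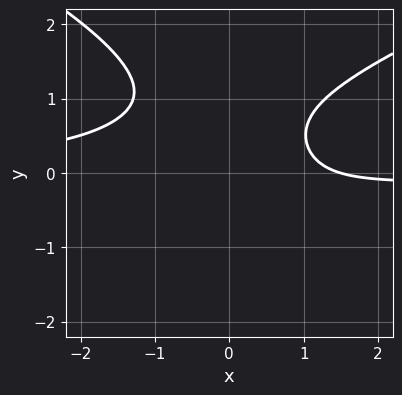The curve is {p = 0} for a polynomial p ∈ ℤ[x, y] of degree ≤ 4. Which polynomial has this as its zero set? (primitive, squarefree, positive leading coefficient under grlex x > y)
Degree: the shape is more complex than any degree-3 curve, so deg p = 4.
From the axis intercepts and sections: it misses every integer gridline on the y-axis.
The integer polynomial consistent with all of this is the stated p.

2*y^4 - 3*x^2*y + 2*x*y^2 - 2*x + 3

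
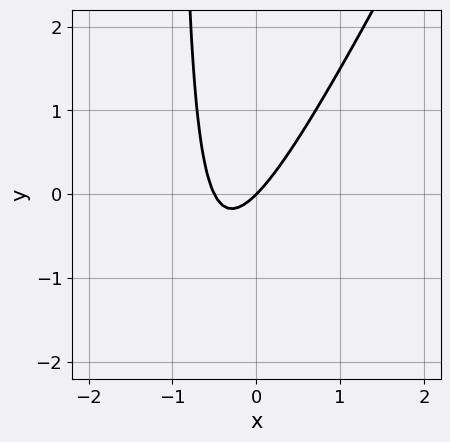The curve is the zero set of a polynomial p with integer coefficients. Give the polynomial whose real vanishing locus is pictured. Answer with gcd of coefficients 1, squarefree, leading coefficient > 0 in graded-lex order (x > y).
2*x^2 - x*y + x - y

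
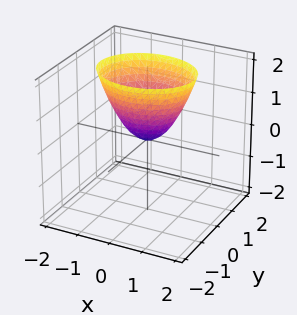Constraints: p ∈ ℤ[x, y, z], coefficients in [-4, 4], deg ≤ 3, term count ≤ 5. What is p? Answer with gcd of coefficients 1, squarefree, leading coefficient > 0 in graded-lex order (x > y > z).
First, degree: a paraboloid; a quadric, so deg p = 2.
Next, symmetries: the x ↦ −x reflection is a symmetry, so x appears only in even powers; the y ↦ −y reflection is a symmetry, so y appears only in even powers.
Then, against the integer gridlines: it crosses the y-axis at the gridline y = 0; one x-axis crossing is at x = 0; one z-axis crossing is at z = 0.
Finally, assembling these constraints gives the stated polynomial.

2*x^2 + 3*y^2 - 2*z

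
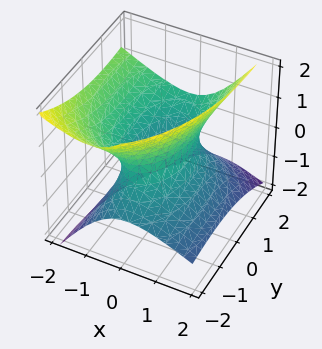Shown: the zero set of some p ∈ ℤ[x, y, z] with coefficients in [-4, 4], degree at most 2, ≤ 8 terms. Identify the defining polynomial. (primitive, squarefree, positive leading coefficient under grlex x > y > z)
3*x^2 + 3*x*z + y^2 - 2*y*z - 3*z^2 - 2

Degree: the shape is more complex than any degree-1 surface, so deg p = 2.
Against the integer gridlines: the surface avoids every integer z-axis point in the box.
These observations pin down the coefficients.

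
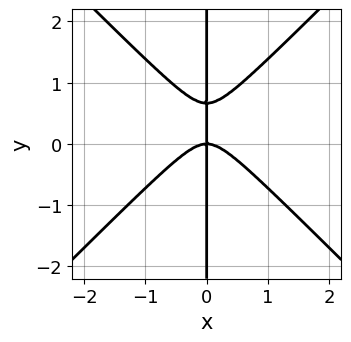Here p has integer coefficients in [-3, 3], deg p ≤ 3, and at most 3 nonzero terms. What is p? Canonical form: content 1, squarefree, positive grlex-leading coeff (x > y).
1. The degree is 3 — no degree-2 curve has this shape.
2. From the visible intercepts: one x-axis crossing is at x = 0; the visible y-axis segment lies entirely on the curve.
3. Assembling these constraints gives the stated polynomial.

3*x^3 - 3*x*y^2 + 2*x*y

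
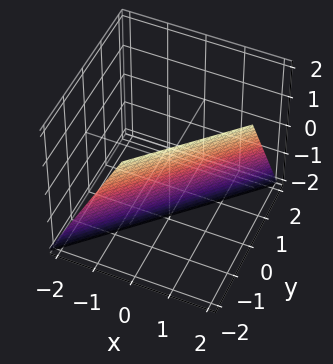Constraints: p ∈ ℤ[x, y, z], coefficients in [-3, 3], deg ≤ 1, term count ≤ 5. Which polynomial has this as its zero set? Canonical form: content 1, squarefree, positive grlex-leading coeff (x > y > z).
First, deg p = 1.
Next, from the axis intercepts and sections: it meets the x-axis at x = 1 (among the integer gridlines); one y-axis crossing is at y = -1; it crosses the z-axis at the gridline z = -2.
Finally, putting this together gives p.

2*x - 2*y - z - 2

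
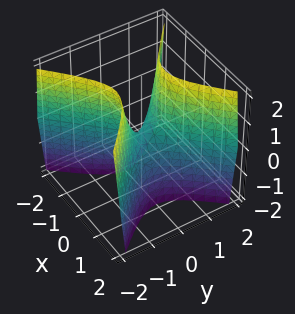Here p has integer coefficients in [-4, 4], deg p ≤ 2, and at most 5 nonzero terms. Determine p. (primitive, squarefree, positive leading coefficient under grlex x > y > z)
First, the degree is 2 — a saddle surface; a quadric.
Then, symmetries: mirror symmetry y ↦ −y ⇒ only even powers of y; mirror symmetry x ↦ −x ⇒ only even powers of x.
Next, against the integer gridlines: it crosses the y-axis at the gridline y = 0; it crosses the x-axis at the gridline x = 0; it crosses the z-axis at the gridline z = 0.
Finally, matching integer coefficients to the picture gives p.

3*x^2 - 3*y^2 + z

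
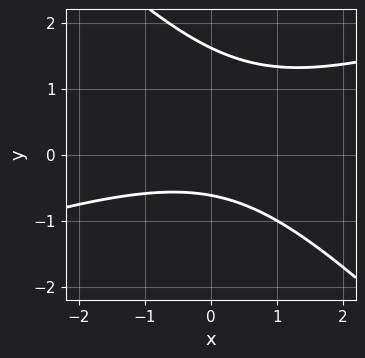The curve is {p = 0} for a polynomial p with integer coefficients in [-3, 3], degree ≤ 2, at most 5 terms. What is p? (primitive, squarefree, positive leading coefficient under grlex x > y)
1. The degree is 2 — the shape is more complex than any degree-1 curve.
2. Observable constraints: it misses every integer gridline on the x-axis.
3. Putting this together gives p.

x^2 - 2*x*y - 3*y^2 + 3*y + 3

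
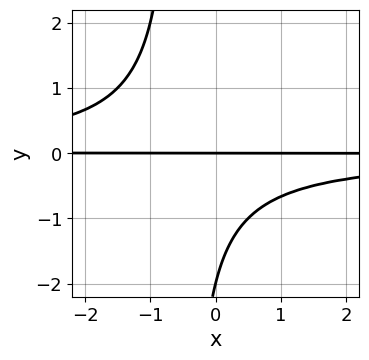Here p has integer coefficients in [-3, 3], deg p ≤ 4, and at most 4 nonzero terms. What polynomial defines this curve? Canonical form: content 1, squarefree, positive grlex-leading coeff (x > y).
2*x*y^2 + y^2 + 2*y

deg p = 3.
Reading off the gridlines: the visible x-axis segment lies entirely on the curve; among the integer gridlines, it crosses the y-axis at y ∈ {-2, 0}.
Matching integer coefficients to the picture gives p.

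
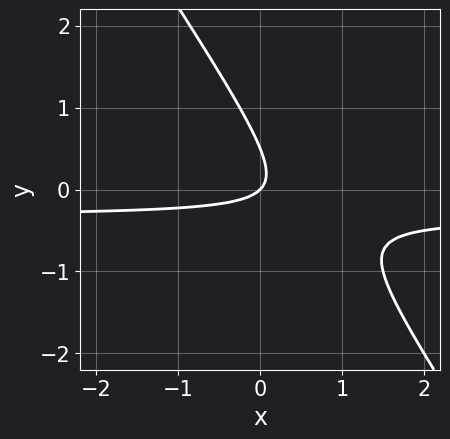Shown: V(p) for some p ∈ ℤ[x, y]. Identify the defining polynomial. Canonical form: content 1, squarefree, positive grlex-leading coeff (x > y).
3*x*y + 2*y^2 + x - y

1. The degree is 2 — no degree-1 curve has this shape.
2. Against the integer gridlines: one x-axis crossing is at x = 0; it meets the y-axis at y = 0 (among the integer gridlines).
3. The integer polynomial consistent with all of this is the stated p.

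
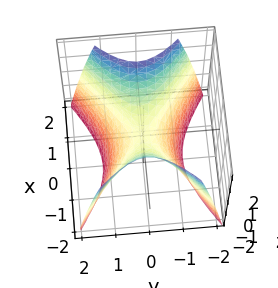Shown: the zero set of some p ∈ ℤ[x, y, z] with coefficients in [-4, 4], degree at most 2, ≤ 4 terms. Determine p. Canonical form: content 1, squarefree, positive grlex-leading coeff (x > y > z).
(a) Degree: a hyperbolic paraboloid; a quadric, so deg p = 2.
(b) Symmetries: the x ↦ −x reflection is a symmetry, so x appears only in even powers; the y ↦ −y reflection is a symmetry, so y appears only in even powers.
(c) Against the integer gridlines: one y-axis crossing is at y = 0; one z-axis crossing is at z = 0; it meets the x-axis at x = 0 (among the integer gridlines).
(d) Assembling these constraints gives the stated polynomial.

2*x^2 - 3*y^2 - 2*z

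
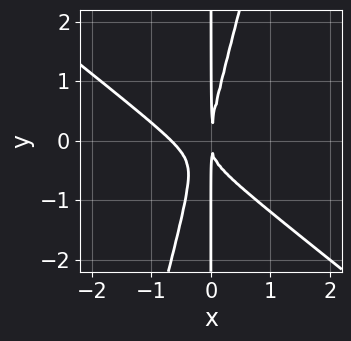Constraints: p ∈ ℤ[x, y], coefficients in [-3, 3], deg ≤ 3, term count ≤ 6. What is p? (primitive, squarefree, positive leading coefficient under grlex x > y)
3*x^3 + 3*x^2*y - x*y^2 + 2*x^2

(a) Degree: no degree-2 curve has this shape, so deg p = 3.
(b) Against the integer gridlines: the visible y-axis segment lies entirely on the curve.
(c) Fitting integer coefficients to these (and the overall shape) gives p.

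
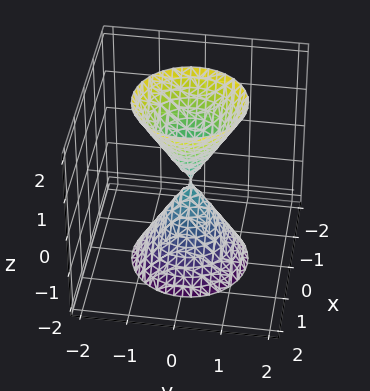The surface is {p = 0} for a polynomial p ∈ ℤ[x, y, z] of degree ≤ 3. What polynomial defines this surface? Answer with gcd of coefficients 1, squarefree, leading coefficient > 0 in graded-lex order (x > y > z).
3*x^2 + 3*y^2 - z^2

1. There are 2 components. Treating them together as one polynomial.
2. Degree: a double cone through the origin; a quadric, so deg p = 2.
3. Symmetries: every cross-section ⟂ z is a circle, so x, y appear only via x² + y²; the z ↦ −z reflection is a symmetry, so z appears only in even powers.
4. Against the integer gridlines: it meets the x-axis at x = 0 (among the integer gridlines); it meets the y-axis at y = 0 (among the integer gridlines); a circular section at z = 1 has radius between 0 and 1.
5. Fitting integer coefficients to these (and the overall shape) gives p.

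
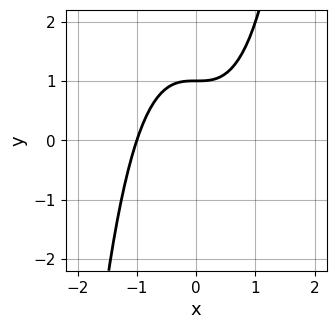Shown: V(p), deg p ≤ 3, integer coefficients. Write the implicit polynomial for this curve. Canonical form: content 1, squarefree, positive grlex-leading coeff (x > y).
x^3 - y + 1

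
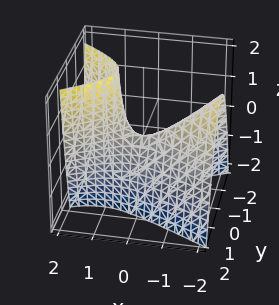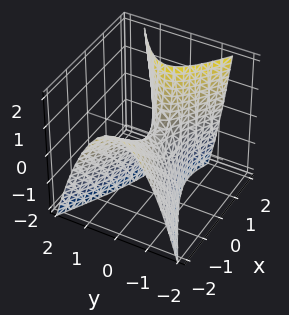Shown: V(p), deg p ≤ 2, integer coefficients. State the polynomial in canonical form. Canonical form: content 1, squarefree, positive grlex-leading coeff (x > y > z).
x^2 + x*z - 3*y^2 - z

First, deg p = 2. No degree-1 surface has this shape.
Next, reading off the gridlines: it crosses the x-axis at the gridline x = 0; one z-axis crossing is at z = 0; one y-axis crossing is at y = 0.
Finally, matching integer coefficients to the picture gives p.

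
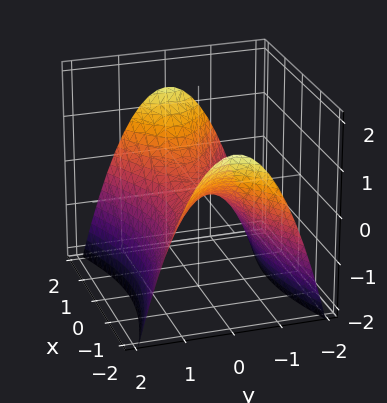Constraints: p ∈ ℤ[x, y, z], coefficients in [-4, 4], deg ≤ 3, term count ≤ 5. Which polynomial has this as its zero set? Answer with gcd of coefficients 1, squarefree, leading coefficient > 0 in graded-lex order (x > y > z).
x^2 - 3*y^2 - 3*z

Degree: a hyperbolic paraboloid; a quadric, so deg p = 2.
Symmetries: mirror symmetry x ↦ −x ⇒ only even powers of x; mirror symmetry y ↦ −y ⇒ only even powers of y.
From the axis intercepts and sections: it meets the x-axis at x = 0 (among the integer gridlines); it crosses the z-axis at the gridline z = 0; it crosses the y-axis at the gridline y = 0.
Matching integer coefficients to the picture gives p.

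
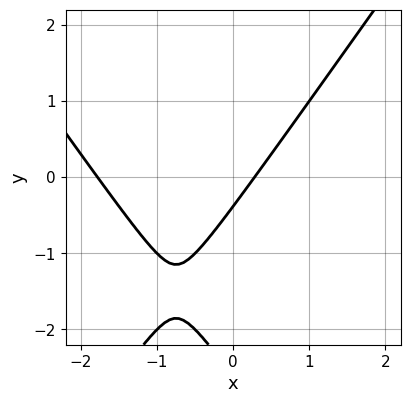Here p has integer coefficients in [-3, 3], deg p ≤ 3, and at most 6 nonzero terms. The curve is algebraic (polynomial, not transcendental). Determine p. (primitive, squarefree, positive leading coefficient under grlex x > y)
deg p = 2. A generic line meets the curve in up to 2 points.
Putting this together gives p.

2*x^2 - y^2 + 3*x - 3*y - 1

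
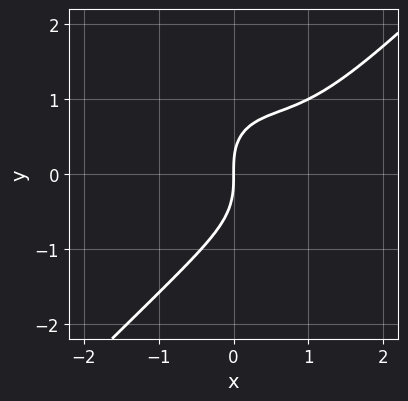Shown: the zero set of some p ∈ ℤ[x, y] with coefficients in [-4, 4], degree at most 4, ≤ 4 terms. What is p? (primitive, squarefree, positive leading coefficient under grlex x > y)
deg p = 3. A generic line meets the curve in up to 3 points.
Checking where it meets the axes: it meets the y-axis at y = 0 (among the integer gridlines); it crosses the x-axis at the gridline x = 0.
These observations pin down the coefficients.

2*x^3 - 2*y^3 - 3*x^2 + 3*x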